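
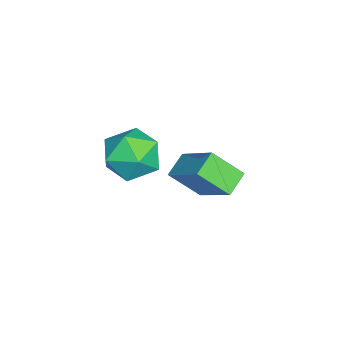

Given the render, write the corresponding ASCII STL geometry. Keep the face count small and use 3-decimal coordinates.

solid 
facet normal -0.692 0.594 0.410
outer loop
vertex -0.053 0.399 0.067
vertex -0.15 -0.312 0.933
vertex 0.597 0.528 0.976
endloop
endfacet
facet normal -0.227 0.974 0.024
outer loop
vertex -0.053 0.399 0.067
vertex 0.597 0.528 0.976
vertex 1.036 0.656 -0.052
endloop
endfacet
facet normal -0.242 0.725 -0.645
outer loop
vertex -0.053 0.399 0.067
vertex 1.036 0.656 -0.052
vertex 0.56 -0.106 -0.73
endloop
endfacet
facet normal -0.716 0.192 -0.672
outer loop
vertex -0.053 0.399 0.067
vertex 0.56 -0.106 -0.73
vertex -0.172 -0.704 -0.121
endloop
endfacet
facet normal -0.994 0.111 -0.020
outer loop
vertex -0.053 0.399 0.067
vertex -0.172 -0.704 -0.121
vertex -0.15 -0.312 0.933
endloop
endfacet
facet normal 0.425 0.858 0.288
outer loop
vertex 1.036 0.656 -0.052
vertex 0.597 0.528 0.976
vertex 1.612 0.104 0.741
endloop
endfacet
facet normal -0.327 0.244 0.913
outer loop
vertex 0.597 0.528 0.976
vertex -0.15 -0.312 0.933
vertex 0.88 -0.494 1.35
endloop
endfacet
facet normal -0.814 -0.538 0.217
outer loop
vertex -0.15 -0.312 0.933
vertex -0.172 -0.704 -0.121
vertex 0.404 -1.256 0.672
endloop
endfacet
facet normal -0.364 -0.407 -0.838
outer loop
vertex -0.172 -0.704 -0.121
vertex 0.56 -0.106 -0.73
vertex 0.843 -1.128 -0.356
endloop
endfacet
facet normal 0.402 0.456 -0.794
outer loop
vertex 0.56 -0.106 -0.73
vertex 1.036 0.656 -0.052
vertex 1.59 -0.288 -0.313
endloop
endfacet
facet normal 0.716 -0.192 0.672
outer loop
vertex 1.493 -0.999 0.553
vertex 1.612 0.104 0.741
vertex 0.88 -0.494 1.35
endloop
endfacet
facet normal 0.242 -0.725 0.645
outer loop
vertex 1.493 -0.999 0.553
vertex 0.88 -0.494 1.35
vertex 0.404 -1.256 0.672
endloop
endfacet
facet normal 0.227 -0.974 -0.024
outer loop
vertex 1.493 -0.999 0.553
vertex 0.404 -1.256 0.672
vertex 0.843 -1.128 -0.356
endloop
endfacet
facet normal 0.692 -0.594 -0.410
outer loop
vertex 1.493 -0.999 0.553
vertex 0.843 -1.128 -0.356
vertex 1.59 -0.288 -0.313
endloop
endfacet
facet normal 0.994 -0.111 0.020
outer loop
vertex 1.493 -0.999 0.553
vertex 1.59 -0.288 -0.313
vertex 1.612 0.104 0.741
endloop
endfacet
facet normal 0.364 0.407 0.838
outer loop
vertex 0.88 -0.494 1.35
vertex 1.612 0.104 0.741
vertex 0.597 0.528 0.976
endloop
endfacet
facet normal -0.402 -0.456 0.794
outer loop
vertex 0.404 -1.256 0.672
vertex 0.88 -0.494 1.35
vertex -0.15 -0.312 0.933
endloop
endfacet
facet normal -0.425 -0.858 -0.288
outer loop
vertex 0.843 -1.128 -0.356
vertex 0.404 -1.256 0.672
vertex -0.172 -0.704 -0.121
endloop
endfacet
facet normal 0.327 -0.244 -0.913
outer loop
vertex 1.59 -0.288 -0.313
vertex 0.843 -1.128 -0.356
vertex 0.56 -0.106 -0.73
endloop
endfacet
facet normal 0.814 0.538 -0.217
outer loop
vertex 1.612 0.104 0.741
vertex 1.59 -0.288 -0.313
vertex 1.036 0.656 -0.052
endloop
endfacet
facet normal -0.832 0.345 0.433
outer loop
vertex -1.88 1.93 -1.519
vertex -1.94 3.059 -2.534
vertex -3.046 0.72 -2.795
endloop
endfacet
facet normal 0.040 -0.743 0.668
outer loop
vertex -2.18 0.361 -3.246
vertex -1.88 1.93 -1.519
vertex -3.046 0.72 -2.795
endloop
endfacet
facet normal -0.833 0.345 0.433
outer loop
vertex -3.046 0.72 -2.795
vertex -1.94 3.059 -2.534
vertex -3.106 1.849 -3.811
endloop
endfacet
facet normal -0.553 -0.574 -0.605
outer loop
vertex -3.106 1.849 -3.811
vertex -2.18 0.361 -3.246
vertex -3.046 0.72 -2.795
endloop
endfacet
facet normal 0.553 0.573 0.605
outer loop
vertex -1.88 1.93 -1.519
vertex -1.074 2.7 -2.985
vertex -1.94 3.059 -2.534
endloop
endfacet
facet normal 0.039 -0.743 0.668
outer loop
vertex -1.014 1.571 -1.969
vertex -1.88 1.93 -1.519
vertex -2.18 0.361 -3.246
endloop
endfacet
facet normal 0.552 0.574 0.605
outer loop
vertex -1.014 1.571 -1.969
vertex -1.074 2.7 -2.985
vertex -1.88 1.93 -1.519
endloop
endfacet
facet normal -0.040 0.743 -0.668
outer loop
vertex -1.94 3.059 -2.534
vertex -1.074 2.7 -2.985
vertex -3.106 1.849 -3.811
endloop
endfacet
facet normal -0.552 -0.573 -0.605
outer loop
vertex -2.24 1.49 -4.261
vertex -2.18 0.361 -3.246
vertex -3.106 1.849 -3.811
endloop
endfacet
facet normal -0.039 0.743 -0.668
outer loop
vertex -3.106 1.849 -3.811
vertex -1.074 2.7 -2.985
vertex -2.24 1.49 -4.261
endloop
endfacet
facet normal 0.833 -0.345 -0.433
outer loop
vertex -2.24 1.49 -4.261
vertex -1.014 1.571 -1.969
vertex -2.18 0.361 -3.246
endloop
endfacet
facet normal 0.832 -0.346 -0.433
outer loop
vertex -1.074 2.7 -2.985
vertex -1.014 1.571 -1.969
vertex -2.24 1.49 -4.261
endloop
endfacet

endsolid


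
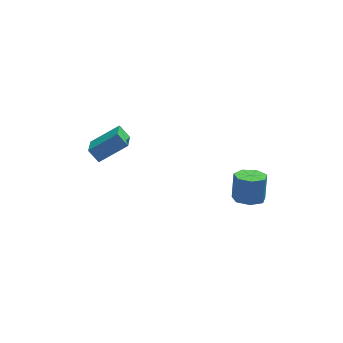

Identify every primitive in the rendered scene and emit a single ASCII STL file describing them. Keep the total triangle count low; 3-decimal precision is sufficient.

solid 
facet normal -0.113 -0.376 -0.920
outer loop
vertex 2.881 -2.921 -2.084
vertex 2.461 -3.553 -1.774
vertex 2.177 -2.83 -2.035
endloop
endfacet
facet normal 0.092 0.918 -0.387
outer loop
vertex 2.881 -2.921 -2.084
vertex 2.177 -2.83 -2.035
vertex 3.039 -2.394 -0.796
endloop
endfacet
facet normal 0.092 0.918 -0.387
outer loop
vertex 3.039 -2.394 -0.796
vertex 2.177 -2.83 -2.035
vertex 2.335 -2.303 -0.747
endloop
endfacet
facet normal 0.113 0.376 0.920
outer loop
vertex 3.039 -2.394 -0.796
vertex 2.335 -2.303 -0.747
vertex 2.619 -3.027 -0.486
endloop
endfacet
facet normal -0.113 -0.376 -0.920
outer loop
vertex 2.177 -2.83 -2.035
vertex 2.461 -3.553 -1.774
vertex 1.687 -3.284 -1.789
endloop
endfacet
facet normal -0.717 0.672 -0.187
outer loop
vertex 2.177 -2.83 -2.035
vertex 1.687 -3.284 -1.789
vertex 2.335 -2.303 -0.747
endloop
endfacet
facet normal -0.717 0.672 -0.187
outer loop
vertex 2.335 -2.303 -0.747
vertex 1.687 -3.284 -1.789
vertex 1.845 -2.757 -0.501
endloop
endfacet
facet normal 0.113 0.376 0.920
outer loop
vertex 2.335 -2.303 -0.747
vertex 1.845 -2.757 -0.501
vertex 2.619 -3.027 -0.486
endloop
endfacet
facet normal -0.113 -0.376 -0.920
outer loop
vertex 1.687 -3.284 -1.789
vertex 2.461 -3.553 -1.774
vertex 1.78 -3.94 -1.532
endloop
endfacet
facet normal -0.985 -0.080 0.153
outer loop
vertex 1.687 -3.284 -1.789
vertex 1.78 -3.94 -1.532
vertex 1.845 -2.757 -0.501
endloop
endfacet
facet normal -0.985 -0.079 0.153
outer loop
vertex 1.845 -2.757 -0.501
vertex 1.78 -3.94 -1.532
vertex 1.938 -3.414 -0.244
endloop
endfacet
facet normal 0.113 0.376 0.920
outer loop
vertex 1.845 -2.757 -0.501
vertex 1.938 -3.414 -0.244
vertex 2.619 -3.027 -0.486
endloop
endfacet
facet normal -0.113 -0.376 -0.920
outer loop
vertex 1.78 -3.94 -1.532
vertex 2.461 -3.553 -1.774
vertex 2.386 -4.306 -1.457
endloop
endfacet
facet normal -0.512 -0.771 0.378
outer loop
vertex 1.78 -3.94 -1.532
vertex 2.386 -4.306 -1.457
vertex 1.938 -3.414 -0.244
endloop
endfacet
facet normal -0.512 -0.771 0.378
outer loop
vertex 1.938 -3.414 -0.244
vertex 2.386 -4.306 -1.457
vertex 2.544 -3.779 -0.169
endloop
endfacet
facet normal 0.113 0.376 0.920
outer loop
vertex 1.938 -3.414 -0.244
vertex 2.544 -3.779 -0.169
vertex 2.619 -3.027 -0.486
endloop
endfacet
facet normal -0.113 -0.376 -0.920
outer loop
vertex 2.386 -4.306 -1.457
vertex 2.461 -3.553 -1.774
vertex 3.048 -4.104 -1.621
endloop
endfacet
facet normal 0.348 -0.882 0.318
outer loop
vertex 2.386 -4.306 -1.457
vertex 3.048 -4.104 -1.621
vertex 2.544 -3.779 -0.169
endloop
endfacet
facet normal 0.346 -0.883 0.318
outer loop
vertex 2.544 -3.779 -0.169
vertex 3.048 -4.104 -1.621
vertex 3.207 -3.578 -0.333
endloop
endfacet
facet normal 0.113 0.376 0.920
outer loop
vertex 2.544 -3.779 -0.169
vertex 3.207 -3.578 -0.333
vertex 2.619 -3.027 -0.486
endloop
endfacet
facet normal -0.113 -0.376 -0.920
outer loop
vertex 3.048 -4.104 -1.621
vertex 2.461 -3.553 -1.774
vertex 3.269 -3.488 -1.9
endloop
endfacet
facet normal 0.944 -0.330 0.018
outer loop
vertex 3.048 -4.104 -1.621
vertex 3.269 -3.488 -1.9
vertex 3.207 -3.578 -0.333
endloop
endfacet
facet normal 0.944 -0.329 0.018
outer loop
vertex 3.207 -3.578 -0.333
vertex 3.269 -3.488 -1.9
vertex 3.427 -2.962 -0.612
endloop
endfacet
facet normal 0.113 0.376 0.920
outer loop
vertex 3.207 -3.578 -0.333
vertex 3.427 -2.962 -0.612
vertex 2.619 -3.027 -0.486
endloop
endfacet
facet normal -0.113 -0.376 -0.920
outer loop
vertex 3.269 -3.488 -1.9
vertex 2.461 -3.553 -1.774
vertex 2.881 -2.921 -2.084
endloop
endfacet
facet normal 0.830 0.473 -0.295
outer loop
vertex 3.269 -3.488 -1.9
vertex 2.881 -2.921 -2.084
vertex 3.427 -2.962 -0.612
endloop
endfacet
facet normal 0.831 0.472 -0.295
outer loop
vertex 3.427 -2.962 -0.612
vertex 2.881 -2.921 -2.084
vertex 3.039 -2.394 -0.796
endloop
endfacet
facet normal 0.113 0.375 0.920
outer loop
vertex 3.427 -2.962 -0.612
vertex 3.039 -2.394 -0.796
vertex 2.619 -3.027 -0.486
endloop
endfacet
facet normal -0.535 0.421 0.733
outer loop
vertex -4.722 1.333 -1.962
vertex -3.233 1.484 -0.962
vertex -4.498 2.507 -2.473
endloop
endfacet
facet normal -0.827 -0.084 -0.556
outer loop
vertex -4.027 2.136 -3.118
vertex -4.722 1.333 -1.962
vertex -4.498 2.507 -2.473
endloop
endfacet
facet normal -0.534 0.422 0.733
outer loop
vertex -4.498 2.507 -2.473
vertex -3.233 1.484 -0.962
vertex -3.008 2.658 -1.474
endloop
endfacet
facet normal 0.172 0.903 -0.394
outer loop
vertex -3.008 2.658 -1.474
vertex -4.027 2.136 -3.118
vertex -4.498 2.507 -2.473
endloop
endfacet
facet normal -0.173 -0.903 0.393
outer loop
vertex -4.722 1.333 -1.962
vertex -2.762 1.113 -1.607
vertex -3.233 1.484 -0.962
endloop
endfacet
facet normal -0.827 -0.084 -0.556
outer loop
vertex -4.252 0.962 -2.606
vertex -4.722 1.333 -1.962
vertex -4.027 2.136 -3.118
endloop
endfacet
facet normal -0.173 -0.903 0.394
outer loop
vertex -4.252 0.962 -2.606
vertex -2.762 1.113 -1.607
vertex -4.722 1.333 -1.962
endloop
endfacet
facet normal 0.827 0.084 0.556
outer loop
vertex -3.233 1.484 -0.962
vertex -2.762 1.113 -1.607
vertex -3.008 2.658 -1.474
endloop
endfacet
facet normal 0.173 0.903 -0.394
outer loop
vertex -2.538 2.287 -2.118
vertex -4.027 2.136 -3.118
vertex -3.008 2.658 -1.474
endloop
endfacet
facet normal 0.827 0.084 0.555
outer loop
vertex -3.008 2.658 -1.474
vertex -2.762 1.113 -1.607
vertex -2.538 2.287 -2.118
endloop
endfacet
facet normal 0.535 -0.422 -0.732
outer loop
vertex -2.538 2.287 -2.118
vertex -4.252 0.962 -2.606
vertex -4.027 2.136 -3.118
endloop
endfacet
facet normal 0.534 -0.421 -0.733
outer loop
vertex -2.762 1.113 -1.607
vertex -4.252 0.962 -2.606
vertex -2.538 2.287 -2.118
endloop
endfacet

endsolid


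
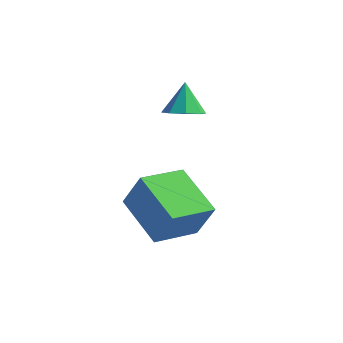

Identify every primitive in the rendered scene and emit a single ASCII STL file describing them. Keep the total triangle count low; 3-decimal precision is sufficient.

solid 
facet normal 0.176 -0.532 -0.829
outer loop
vertex 2.493 -0.494 1.142
vertex 1.863 -0.794 1.201
vertex 2.11 -0.22 0.885
endloop
endfacet
facet normal 0.510 0.848 0.143
outer loop
vertex 2.493 -0.494 1.142
vertex 2.11 -0.22 0.885
vertex 1.657 -0.166 2.179
endloop
endfacet
facet normal 0.175 -0.532 -0.829
outer loop
vertex 2.11 -0.22 0.885
vertex 1.863 -0.794 1.201
vertex 1.583 -0.283 0.814
endloop
endfacet
facet normal -0.108 0.991 -0.079
outer loop
vertex 2.11 -0.22 0.885
vertex 1.583 -0.283 0.814
vertex 1.657 -0.166 2.179
endloop
endfacet
facet normal 0.176 -0.531 -0.829
outer loop
vertex 1.583 -0.283 0.814
vertex 1.863 -0.794 1.201
vertex 1.22 -0.645 0.969
endloop
endfacet
facet normal -0.711 0.703 -0.022
outer loop
vertex 1.583 -0.283 0.814
vertex 1.22 -0.645 0.969
vertex 1.657 -0.166 2.179
endloop
endfacet
facet normal 0.175 -0.533 -0.828
outer loop
vertex 1.22 -0.645 0.969
vertex 1.863 -0.794 1.201
vertex 1.234 -1.094 1.261
endloop
endfacet
facet normal -0.947 0.153 0.281
outer loop
vertex 1.22 -0.645 0.969
vertex 1.234 -1.094 1.261
vertex 1.657 -0.166 2.179
endloop
endfacet
facet normal 0.174 -0.531 -0.829
outer loop
vertex 1.234 -1.094 1.261
vertex 1.863 -0.794 1.201
vertex 1.617 -1.368 1.517
endloop
endfacet
facet normal -0.678 -0.337 0.653
outer loop
vertex 1.234 -1.094 1.261
vertex 1.617 -1.368 1.517
vertex 1.657 -0.166 2.179
endloop
endfacet
facet normal 0.177 -0.532 -0.828
outer loop
vertex 1.617 -1.368 1.517
vertex 1.863 -0.794 1.201
vertex 2.144 -1.305 1.589
endloop
endfacet
facet normal -0.062 -0.480 0.875
outer loop
vertex 1.617 -1.368 1.517
vertex 2.144 -1.305 1.589
vertex 1.657 -0.166 2.179
endloop
endfacet
facet normal 0.175 -0.532 -0.828
outer loop
vertex 2.144 -1.305 1.589
vertex 1.863 -0.794 1.201
vertex 2.507 -0.943 1.433
endloop
endfacet
facet normal 0.543 -0.192 0.818
outer loop
vertex 2.144 -1.305 1.589
vertex 2.507 -0.943 1.433
vertex 1.657 -0.166 2.179
endloop
endfacet
facet normal 0.176 -0.532 -0.829
outer loop
vertex 2.507 -0.943 1.433
vertex 1.863 -0.794 1.201
vertex 2.493 -0.494 1.142
endloop
endfacet
facet normal 0.779 0.358 0.515
outer loop
vertex 2.507 -0.943 1.433
vertex 2.493 -0.494 1.142
vertex 1.657 -0.166 2.179
endloop
endfacet
facet normal -0.766 0.551 0.330
outer loop
vertex 1.229 -2.795 -0.636
vertex 2.075 -1.369 -1.054
vertex 0.643 -2.83 -1.94
endloop
endfacet
facet normal -0.495 -0.834 0.245
outer loop
vertex 2.145 -3.911 -2.586
vertex 1.229 -2.795 -0.636
vertex 0.643 -2.83 -1.94
endloop
endfacet
facet normal -0.766 0.551 0.330
outer loop
vertex 0.643 -2.83 -1.94
vertex 2.075 -1.369 -1.054
vertex 1.489 -1.404 -2.358
endloop
endfacet
facet normal -0.410 -0.024 -0.912
outer loop
vertex 1.489 -1.404 -2.358
vertex 2.145 -3.911 -2.586
vertex 0.643 -2.83 -1.94
endloop
endfacet
facet normal 0.410 0.024 0.912
outer loop
vertex 1.229 -2.795 -0.636
vertex 3.577 -2.45 -1.7
vertex 2.075 -1.369 -1.054
endloop
endfacet
facet normal -0.495 -0.834 0.245
outer loop
vertex 2.731 -3.876 -1.282
vertex 1.229 -2.795 -0.636
vertex 2.145 -3.911 -2.586
endloop
endfacet
facet normal 0.410 0.024 0.912
outer loop
vertex 2.731 -3.876 -1.282
vertex 3.577 -2.45 -1.7
vertex 1.229 -2.795 -0.636
endloop
endfacet
facet normal 0.495 0.834 -0.245
outer loop
vertex 2.075 -1.369 -1.054
vertex 3.577 -2.45 -1.7
vertex 1.489 -1.404 -2.358
endloop
endfacet
facet normal -0.410 -0.024 -0.912
outer loop
vertex 2.991 -2.485 -3.004
vertex 2.145 -3.911 -2.586
vertex 1.489 -1.404 -2.358
endloop
endfacet
facet normal 0.495 0.834 -0.245
outer loop
vertex 1.489 -1.404 -2.358
vertex 3.577 -2.45 -1.7
vertex 2.991 -2.485 -3.004
endloop
endfacet
facet normal 0.766 -0.551 -0.330
outer loop
vertex 2.991 -2.485 -3.004
vertex 2.731 -3.876 -1.282
vertex 2.145 -3.911 -2.586
endloop
endfacet
facet normal 0.766 -0.551 -0.330
outer loop
vertex 3.577 -2.45 -1.7
vertex 2.731 -3.876 -1.282
vertex 2.991 -2.485 -3.004
endloop
endfacet

endsolid


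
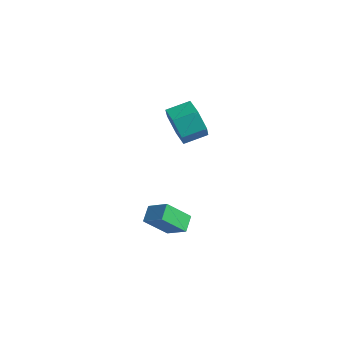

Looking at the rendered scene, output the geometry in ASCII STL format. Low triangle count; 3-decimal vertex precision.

solid 
facet normal -0.447 -0.846 -0.290
outer loop
vertex -0.154 2.369 -0.745
vertex -0.734 2.363 0.166
vertex -1.113 2.864 -0.712
endloop
endfacet
facet normal 0.107 0.271 -0.957
outer loop
vertex -0.154 2.369 -0.745
vertex -1.113 2.864 -0.712
vertex 0.414 3.443 -0.377
endloop
endfacet
facet normal 0.107 0.271 -0.957
outer loop
vertex 0.414 3.443 -0.377
vertex -1.113 2.864 -0.712
vertex -0.545 3.939 -0.344
endloop
endfacet
facet normal 0.447 0.846 0.290
outer loop
vertex 0.414 3.443 -0.377
vertex -0.545 3.939 -0.344
vertex -0.166 3.437 0.534
endloop
endfacet
facet normal -0.448 -0.846 -0.290
outer loop
vertex -1.113 2.864 -0.712
vertex -0.734 2.363 0.166
vertex -1.693 2.859 0.199
endloop
endfacet
facet normal -0.715 0.533 -0.452
outer loop
vertex -1.113 2.864 -0.712
vertex -1.693 2.859 0.199
vertex -0.545 3.939 -0.344
endloop
endfacet
facet normal -0.715 0.533 -0.452
outer loop
vertex -0.545 3.939 -0.344
vertex -1.693 2.859 0.199
vertex -1.125 3.933 0.567
endloop
endfacet
facet normal 0.447 0.846 0.290
outer loop
vertex -0.545 3.939 -0.344
vertex -1.125 3.933 0.567
vertex -0.166 3.437 0.534
endloop
endfacet
facet normal -0.447 -0.846 -0.290
outer loop
vertex -1.693 2.859 0.199
vertex -0.734 2.363 0.166
vertex -1.314 2.357 1.077
endloop
endfacet
facet normal -0.822 0.262 0.505
outer loop
vertex -1.693 2.859 0.199
vertex -1.314 2.357 1.077
vertex -1.125 3.933 0.567
endloop
endfacet
facet normal -0.822 0.262 0.505
outer loop
vertex -1.125 3.933 0.567
vertex -1.314 2.357 1.077
vertex -0.746 3.431 1.445
endloop
endfacet
facet normal 0.447 0.846 0.290
outer loop
vertex -1.125 3.933 0.567
vertex -0.746 3.431 1.445
vertex -0.166 3.437 0.534
endloop
endfacet
facet normal -0.447 -0.846 -0.290
outer loop
vertex -1.314 2.357 1.077
vertex -0.734 2.363 0.166
vertex -0.355 1.861 1.044
endloop
endfacet
facet normal -0.107 -0.271 0.957
outer loop
vertex -1.314 2.357 1.077
vertex -0.355 1.861 1.044
vertex -0.746 3.431 1.445
endloop
endfacet
facet normal -0.107 -0.271 0.957
outer loop
vertex -0.746 3.431 1.445
vertex -0.355 1.861 1.044
vertex 0.213 2.936 1.412
endloop
endfacet
facet normal 0.447 0.846 0.290
outer loop
vertex -0.746 3.431 1.445
vertex 0.213 2.936 1.412
vertex -0.166 3.437 0.534
endloop
endfacet
facet normal -0.447 -0.846 -0.290
outer loop
vertex -0.355 1.861 1.044
vertex -0.734 2.363 0.166
vertex 0.225 1.867 0.133
endloop
endfacet
facet normal 0.715 -0.533 0.452
outer loop
vertex -0.355 1.861 1.044
vertex 0.225 1.867 0.133
vertex 0.213 2.936 1.412
endloop
endfacet
facet normal 0.715 -0.533 0.452
outer loop
vertex 0.213 2.936 1.412
vertex 0.225 1.867 0.133
vertex 0.793 2.941 0.501
endloop
endfacet
facet normal 0.448 0.846 0.290
outer loop
vertex 0.213 2.936 1.412
vertex 0.793 2.941 0.501
vertex -0.166 3.437 0.534
endloop
endfacet
facet normal -0.447 -0.846 -0.290
outer loop
vertex 0.225 1.867 0.133
vertex -0.734 2.363 0.166
vertex -0.154 2.369 -0.745
endloop
endfacet
facet normal 0.822 -0.262 -0.505
outer loop
vertex 0.225 1.867 0.133
vertex -0.154 2.369 -0.745
vertex 0.793 2.941 0.501
endloop
endfacet
facet normal 0.822 -0.262 -0.505
outer loop
vertex 0.793 2.941 0.501
vertex -0.154 2.369 -0.745
vertex 0.414 3.443 -0.377
endloop
endfacet
facet normal 0.447 0.846 0.290
outer loop
vertex 0.793 2.941 0.501
vertex 0.414 3.443 -0.377
vertex -0.166 3.437 0.534
endloop
endfacet
facet normal -0.851 -0.115 -0.512
outer loop
vertex 2.819 -2.948 -0.632
vertex 3.339 -1.982 -1.712
vertex 3.177 -3.634 -1.073
endloop
endfacet
facet normal -0.338 -0.627 0.702
outer loop
vertex 4.181 -3.498 -0.468
vertex 2.819 -2.948 -0.632
vertex 3.177 -3.634 -1.073
endloop
endfacet
facet normal -0.851 -0.115 -0.513
outer loop
vertex 3.177 -3.634 -1.073
vertex 3.339 -1.982 -1.712
vertex 3.697 -2.667 -2.153
endloop
endfacet
facet normal 0.403 -0.770 -0.495
outer loop
vertex 3.697 -2.667 -2.153
vertex 4.181 -3.498 -0.468
vertex 3.177 -3.634 -1.073
endloop
endfacet
facet normal -0.403 0.770 0.495
outer loop
vertex 2.819 -2.948 -0.632
vertex 4.343 -1.846 -1.107
vertex 3.339 -1.982 -1.712
endloop
endfacet
facet normal -0.338 -0.628 0.701
outer loop
vertex 3.823 -2.813 -0.027
vertex 2.819 -2.948 -0.632
vertex 4.181 -3.498 -0.468
endloop
endfacet
facet normal -0.402 0.770 0.496
outer loop
vertex 3.823 -2.813 -0.027
vertex 4.343 -1.846 -1.107
vertex 2.819 -2.948 -0.632
endloop
endfacet
facet normal 0.338 0.628 -0.701
outer loop
vertex 3.339 -1.982 -1.712
vertex 4.343 -1.846 -1.107
vertex 3.697 -2.667 -2.153
endloop
endfacet
facet normal 0.402 -0.770 -0.495
outer loop
vertex 4.701 -2.532 -1.548
vertex 4.181 -3.498 -0.468
vertex 3.697 -2.667 -2.153
endloop
endfacet
facet normal 0.338 0.627 -0.701
outer loop
vertex 3.697 -2.667 -2.153
vertex 4.343 -1.846 -1.107
vertex 4.701 -2.532 -1.548
endloop
endfacet
facet normal 0.851 0.115 0.512
outer loop
vertex 4.701 -2.532 -1.548
vertex 3.823 -2.813 -0.027
vertex 4.181 -3.498 -0.468
endloop
endfacet
facet normal 0.851 0.115 0.512
outer loop
vertex 4.343 -1.846 -1.107
vertex 3.823 -2.813 -0.027
vertex 4.701 -2.532 -1.548
endloop
endfacet

endsolid


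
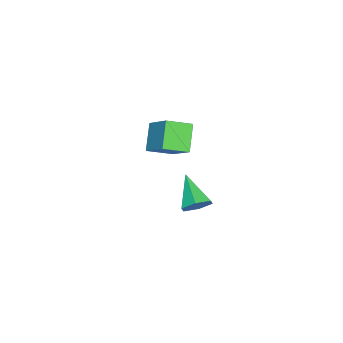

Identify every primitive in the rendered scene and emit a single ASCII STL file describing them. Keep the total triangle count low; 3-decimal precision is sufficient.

solid 
facet normal -0.416 -0.637 -0.648
outer loop
vertex 2.563 0.792 1.392
vertex 1.96 1.557 1.027
vertex 3.404 1.067 0.582
endloop
endfacet
facet normal 0.579 -0.735 0.352
outer loop
vertex 4.04 2.043 1.573
vertex 2.563 0.792 1.392
vertex 3.404 1.067 0.582
endloop
endfacet
facet normal -0.416 -0.638 -0.648
outer loop
vertex 3.404 1.067 0.582
vertex 1.96 1.557 1.027
vertex 2.801 1.832 0.216
endloop
endfacet
facet normal 0.701 0.229 -0.676
outer loop
vertex 2.801 1.832 0.216
vertex 4.04 2.043 1.573
vertex 3.404 1.067 0.582
endloop
endfacet
facet normal -0.700 -0.230 0.676
outer loop
vertex 2.563 0.792 1.392
vertex 2.596 2.533 2.018
vertex 1.96 1.557 1.027
endloop
endfacet
facet normal 0.580 -0.735 0.352
outer loop
vertex 3.199 1.768 2.384
vertex 2.563 0.792 1.392
vertex 4.04 2.043 1.573
endloop
endfacet
facet normal -0.701 -0.230 0.675
outer loop
vertex 3.199 1.768 2.384
vertex 2.596 2.533 2.018
vertex 2.563 0.792 1.392
endloop
endfacet
facet normal -0.580 0.735 -0.352
outer loop
vertex 1.96 1.557 1.027
vertex 2.596 2.533 2.018
vertex 2.801 1.832 0.216
endloop
endfacet
facet normal 0.701 0.230 -0.675
outer loop
vertex 3.437 2.808 1.208
vertex 4.04 2.043 1.573
vertex 2.801 1.832 0.216
endloop
endfacet
facet normal -0.579 0.735 -0.352
outer loop
vertex 2.801 1.832 0.216
vertex 2.596 2.533 2.018
vertex 3.437 2.808 1.208
endloop
endfacet
facet normal 0.417 0.638 0.648
outer loop
vertex 3.437 2.808 1.208
vertex 3.199 1.768 2.384
vertex 4.04 2.043 1.573
endloop
endfacet
facet normal 0.416 0.638 0.648
outer loop
vertex 2.596 2.533 2.018
vertex 3.199 1.768 2.384
vertex 3.437 2.808 1.208
endloop
endfacet
facet normal 0.588 0.603 -0.539
outer loop
vertex 2.614 2.096 -3.029
vertex 2.109 2.489 -3.141
vertex 2.486 2.586 -2.621
endloop
endfacet
facet normal 0.525 -0.459 0.716
outer loop
vertex 2.614 2.096 -3.029
vertex 2.486 2.586 -2.621
vertex 1.231 1.591 -2.339
endloop
endfacet
facet normal 0.589 0.602 -0.539
outer loop
vertex 2.486 2.586 -2.621
vertex 2.109 2.489 -3.141
vertex 1.981 2.979 -2.734
endloop
endfacet
facet normal -0.002 0.274 0.962
outer loop
vertex 2.486 2.586 -2.621
vertex 1.981 2.979 -2.734
vertex 1.231 1.591 -2.339
endloop
endfacet
facet normal 0.588 0.602 -0.540
outer loop
vertex 1.981 2.979 -2.734
vertex 2.109 2.489 -3.141
vertex 1.603 2.882 -3.254
endloop
endfacet
facet normal -0.734 0.521 0.436
outer loop
vertex 1.981 2.979 -2.734
vertex 1.603 2.882 -3.254
vertex 1.231 1.591 -2.339
endloop
endfacet
facet normal 0.588 0.603 -0.539
outer loop
vertex 1.603 2.882 -3.254
vertex 2.109 2.489 -3.141
vertex 1.731 2.392 -3.662
endloop
endfacet
facet normal -0.941 0.033 -0.336
outer loop
vertex 1.603 2.882 -3.254
vertex 1.731 2.392 -3.662
vertex 1.231 1.591 -2.339
endloop
endfacet
facet normal 0.588 0.603 -0.539
outer loop
vertex 1.731 2.392 -3.662
vertex 2.109 2.489 -3.141
vertex 2.237 1.999 -3.549
endloop
endfacet
facet normal -0.414 -0.701 -0.581
outer loop
vertex 1.731 2.392 -3.662
vertex 2.237 1.999 -3.549
vertex 1.231 1.591 -2.339
endloop
endfacet
facet normal 0.588 0.603 -0.539
outer loop
vertex 2.237 1.999 -3.549
vertex 2.109 2.489 -3.141
vertex 2.614 2.096 -3.029
endloop
endfacet
facet normal 0.318 -0.946 -0.054
outer loop
vertex 2.237 1.999 -3.549
vertex 2.614 2.096 -3.029
vertex 1.231 1.591 -2.339
endloop
endfacet

endsolid


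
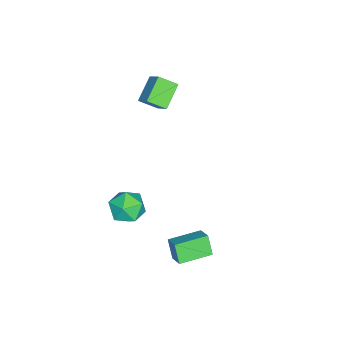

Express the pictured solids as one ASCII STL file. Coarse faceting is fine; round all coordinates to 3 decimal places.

solid 
facet normal -0.826 0.094 0.555
outer loop
vertex -4.189 -1.618 2.7
vertex -3.413 -0.773 3.711
vertex -4.514 -0.517 2.029
endloop
endfacet
facet normal -0.508 -0.553 -0.661
outer loop
vertex -3.027 -0.687 1.029
vertex -4.189 -1.618 2.7
vertex -4.514 -0.517 2.029
endloop
endfacet
facet normal -0.826 0.094 0.555
outer loop
vertex -4.514 -0.517 2.029
vertex -3.413 -0.773 3.711
vertex -3.738 0.328 3.04
endloop
endfacet
facet normal -0.245 0.828 -0.504
outer loop
vertex -3.738 0.328 3.04
vertex -3.027 -0.687 1.029
vertex -4.514 -0.517 2.029
endloop
endfacet
facet normal 0.245 -0.828 0.504
outer loop
vertex -4.189 -1.618 2.7
vertex -1.926 -0.943 2.711
vertex -3.413 -0.773 3.711
endloop
endfacet
facet normal -0.508 -0.553 -0.661
outer loop
vertex -2.702 -1.788 1.7
vertex -4.189 -1.618 2.7
vertex -3.027 -0.687 1.029
endloop
endfacet
facet normal 0.245 -0.828 0.504
outer loop
vertex -2.702 -1.788 1.7
vertex -1.926 -0.943 2.711
vertex -4.189 -1.618 2.7
endloop
endfacet
facet normal 0.508 0.553 0.661
outer loop
vertex -3.413 -0.773 3.711
vertex -1.926 -0.943 2.711
vertex -3.738 0.328 3.04
endloop
endfacet
facet normal -0.245 0.828 -0.504
outer loop
vertex -2.251 0.158 2.04
vertex -3.027 -0.687 1.029
vertex -3.738 0.328 3.04
endloop
endfacet
facet normal 0.508 0.553 0.661
outer loop
vertex -3.738 0.328 3.04
vertex -1.926 -0.943 2.711
vertex -2.251 0.158 2.04
endloop
endfacet
facet normal 0.826 -0.094 -0.555
outer loop
vertex -2.251 0.158 2.04
vertex -2.702 -1.788 1.7
vertex -3.027 -0.687 1.029
endloop
endfacet
facet normal 0.826 -0.094 -0.555
outer loop
vertex -1.926 -0.943 2.711
vertex -2.702 -1.788 1.7
vertex -2.251 0.158 2.04
endloop
endfacet
facet normal -0.671 0.742 0.006
outer loop
vertex 2.454 3.94 -3.688
vertex 3.225 4.632 -3.062
vertex 2.961 4.407 -4.826
endloop
endfacet
facet normal -0.637 -0.571 -0.518
outer loop
vertex 4.315 2.908 -4.838
vertex 2.454 3.94 -3.688
vertex 2.961 4.407 -4.826
endloop
endfacet
facet normal -0.670 0.742 0.006
outer loop
vertex 2.961 4.407 -4.826
vertex 3.225 4.632 -3.062
vertex 3.731 5.098 -4.2
endloop
endfacet
facet normal 0.381 0.351 -0.856
outer loop
vertex 3.731 5.098 -4.2
vertex 4.315 2.908 -4.838
vertex 2.961 4.407 -4.826
endloop
endfacet
facet normal -0.380 -0.350 0.856
outer loop
vertex 2.454 3.94 -3.688
vertex 4.579 3.133 -3.074
vertex 3.225 4.632 -3.062
endloop
endfacet
facet normal -0.637 -0.572 -0.517
outer loop
vertex 3.809 2.442 -3.7
vertex 2.454 3.94 -3.688
vertex 4.315 2.908 -4.838
endloop
endfacet
facet normal -0.381 -0.351 0.856
outer loop
vertex 3.809 2.442 -3.7
vertex 4.579 3.133 -3.074
vertex 2.454 3.94 -3.688
endloop
endfacet
facet normal 0.637 0.571 0.517
outer loop
vertex 3.225 4.632 -3.062
vertex 4.579 3.133 -3.074
vertex 3.731 5.098 -4.2
endloop
endfacet
facet normal 0.380 0.351 -0.856
outer loop
vertex 5.086 3.6 -4.212
vertex 4.315 2.908 -4.838
vertex 3.731 5.098 -4.2
endloop
endfacet
facet normal 0.636 0.572 0.518
outer loop
vertex 3.731 5.098 -4.2
vertex 4.579 3.133 -3.074
vertex 5.086 3.6 -4.212
endloop
endfacet
facet normal 0.670 -0.742 -0.006
outer loop
vertex 5.086 3.6 -4.212
vertex 3.809 2.442 -3.7
vertex 4.315 2.908 -4.838
endloop
endfacet
facet normal 0.670 -0.742 -0.006
outer loop
vertex 4.579 3.133 -3.074
vertex 3.809 2.442 -3.7
vertex 5.086 3.6 -4.212
endloop
endfacet
facet normal -0.465 0.424 0.777
outer loop
vertex 1.179 -0.244 -3.043
vertex 1.957 -0.803 -2.272
vertex 2.228 0.311 -2.718
endloop
endfacet
facet normal -0.506 0.840 0.198
outer loop
vertex 1.179 -0.244 -3.043
vertex 2.228 0.311 -2.718
vertex 1.845 0.356 -3.886
endloop
endfacet
facet normal -0.825 0.467 -0.319
outer loop
vertex 1.179 -0.244 -3.043
vertex 1.845 0.356 -3.886
vertex 1.337 -0.73 -4.162
endloop
endfacet
facet normal -0.982 -0.179 -0.061
outer loop
vertex 1.179 -0.244 -3.043
vertex 1.337 -0.73 -4.162
vertex 1.406 -1.447 -3.164
endloop
endfacet
facet normal -0.759 -0.205 0.617
outer loop
vertex 1.179 -0.244 -3.043
vertex 1.406 -1.447 -3.164
vertex 1.957 -0.803 -2.272
endloop
endfacet
facet normal 0.160 0.987 -0.014
outer loop
vertex 1.845 0.356 -3.886
vertex 2.228 0.311 -2.718
vertex 3.034 0.167 -3.636
endloop
endfacet
facet normal 0.225 0.314 0.922
outer loop
vertex 2.228 0.311 -2.718
vertex 1.957 -0.803 -2.272
vertex 3.103 -0.55 -2.638
endloop
endfacet
facet normal -0.252 -0.704 0.664
outer loop
vertex 1.957 -0.803 -2.272
vertex 1.406 -1.447 -3.164
vertex 2.595 -1.636 -2.914
endloop
endfacet
facet normal -0.612 -0.662 -0.433
outer loop
vertex 1.406 -1.447 -3.164
vertex 1.337 -0.73 -4.162
vertex 2.212 -1.591 -4.082
endloop
endfacet
facet normal -0.357 0.383 -0.852
outer loop
vertex 1.337 -0.73 -4.162
vertex 1.845 0.356 -3.886
vertex 2.483 -0.477 -4.528
endloop
endfacet
facet normal 0.982 0.179 0.061
outer loop
vertex 3.261 -1.036 -3.757
vertex 3.034 0.167 -3.636
vertex 3.103 -0.55 -2.638
endloop
endfacet
facet normal 0.825 -0.467 0.319
outer loop
vertex 3.261 -1.036 -3.757
vertex 3.103 -0.55 -2.638
vertex 2.595 -1.636 -2.914
endloop
endfacet
facet normal 0.506 -0.840 -0.198
outer loop
vertex 3.261 -1.036 -3.757
vertex 2.595 -1.636 -2.914
vertex 2.212 -1.591 -4.082
endloop
endfacet
facet normal 0.465 -0.424 -0.777
outer loop
vertex 3.261 -1.036 -3.757
vertex 2.212 -1.591 -4.082
vertex 2.483 -0.477 -4.528
endloop
endfacet
facet normal 0.759 0.205 -0.617
outer loop
vertex 3.261 -1.036 -3.757
vertex 2.483 -0.477 -4.528
vertex 3.034 0.167 -3.636
endloop
endfacet
facet normal 0.612 0.662 0.433
outer loop
vertex 3.103 -0.55 -2.638
vertex 3.034 0.167 -3.636
vertex 2.228 0.311 -2.718
endloop
endfacet
facet normal 0.357 -0.383 0.852
outer loop
vertex 2.595 -1.636 -2.914
vertex 3.103 -0.55 -2.638
vertex 1.957 -0.803 -2.272
endloop
endfacet
facet normal -0.160 -0.987 0.014
outer loop
vertex 2.212 -1.591 -4.082
vertex 2.595 -1.636 -2.914
vertex 1.406 -1.447 -3.164
endloop
endfacet
facet normal -0.225 -0.314 -0.922
outer loop
vertex 2.483 -0.477 -4.528
vertex 2.212 -1.591 -4.082
vertex 1.337 -0.73 -4.162
endloop
endfacet
facet normal 0.252 0.704 -0.664
outer loop
vertex 3.034 0.167 -3.636
vertex 2.483 -0.477 -4.528
vertex 1.845 0.356 -3.886
endloop
endfacet

endsolid


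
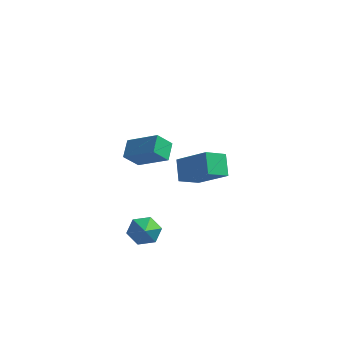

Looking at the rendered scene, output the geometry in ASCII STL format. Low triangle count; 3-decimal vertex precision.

solid 
facet normal -0.392 0.737 -0.550
outer loop
vertex 1.922 -2.424 -1.103
vertex 1.233 -2.859 -1.194
vertex 1.312 -2.344 -0.561
endloop
endfacet
facet normal 0.661 0.252 0.707
outer loop
vertex 1.922 -2.424 -1.103
vertex 1.312 -2.344 -0.561
vertex 1.767 -3.861 -0.446
endloop
endfacet
facet normal -0.392 0.737 -0.550
outer loop
vertex 1.312 -2.344 -0.561
vertex 1.233 -2.859 -1.194
vertex 0.623 -2.779 -0.652
endloop
endfacet
facet normal -0.150 0.030 0.988
outer loop
vertex 1.312 -2.344 -0.561
vertex 0.623 -2.779 -0.652
vertex 1.767 -3.861 -0.446
endloop
endfacet
facet normal -0.392 0.737 -0.550
outer loop
vertex 0.623 -2.779 -0.652
vertex 1.233 -2.859 -1.194
vertex 0.544 -3.294 -1.285
endloop
endfacet
facet normal -0.629 -0.563 0.536
outer loop
vertex 0.623 -2.779 -0.652
vertex 0.544 -3.294 -1.285
vertex 1.767 -3.861 -0.446
endloop
endfacet
facet normal -0.392 0.737 -0.550
outer loop
vertex 0.544 -3.294 -1.285
vertex 1.233 -2.859 -1.194
vertex 1.154 -3.374 -1.827
endloop
endfacet
facet normal -0.298 -0.934 -0.197
outer loop
vertex 0.544 -3.294 -1.285
vertex 1.154 -3.374 -1.827
vertex 1.767 -3.861 -0.446
endloop
endfacet
facet normal -0.392 0.737 -0.550
outer loop
vertex 1.154 -3.374 -1.827
vertex 1.233 -2.859 -1.194
vertex 1.843 -2.939 -1.736
endloop
endfacet
facet normal 0.513 -0.712 -0.479
outer loop
vertex 1.154 -3.374 -1.827
vertex 1.843 -2.939 -1.736
vertex 1.767 -3.861 -0.446
endloop
endfacet
facet normal -0.392 0.737 -0.550
outer loop
vertex 1.843 -2.939 -1.736
vertex 1.233 -2.859 -1.194
vertex 1.922 -2.424 -1.103
endloop
endfacet
facet normal 0.992 -0.119 -0.027
outer loop
vertex 1.843 -2.939 -1.736
vertex 1.922 -2.424 -1.103
vertex 1.767 -3.861 -0.446
endloop
endfacet
facet normal -0.361 0.593 0.719
outer loop
vertex 0.181 2.879 0.083
vertex 1.887 2.504 1.249
vertex 0.776 3.899 -0.459
endloop
endfacet
facet normal -0.812 0.179 -0.555
outer loop
vertex 1.253 3.116 -1.409
vertex 0.181 2.879 0.083
vertex 0.776 3.899 -0.459
endloop
endfacet
facet normal -0.361 0.593 0.719
outer loop
vertex 0.776 3.899 -0.459
vertex 1.887 2.504 1.249
vertex 2.482 3.524 0.706
endloop
endfacet
facet normal 0.458 0.785 -0.417
outer loop
vertex 2.482 3.524 0.706
vertex 1.253 3.116 -1.409
vertex 0.776 3.899 -0.459
endloop
endfacet
facet normal -0.458 -0.785 0.417
outer loop
vertex 0.181 2.879 0.083
vertex 2.364 1.721 0.299
vertex 1.887 2.504 1.249
endloop
endfacet
facet normal -0.812 0.178 -0.555
outer loop
vertex 0.658 2.096 -0.866
vertex 0.181 2.879 0.083
vertex 1.253 3.116 -1.409
endloop
endfacet
facet normal -0.458 -0.785 0.418
outer loop
vertex 0.658 2.096 -0.866
vertex 2.364 1.721 0.299
vertex 0.181 2.879 0.083
endloop
endfacet
facet normal 0.812 -0.178 0.555
outer loop
vertex 1.887 2.504 1.249
vertex 2.364 1.721 0.299
vertex 2.482 3.524 0.706
endloop
endfacet
facet normal 0.458 0.785 -0.417
outer loop
vertex 2.959 2.741 -0.243
vertex 1.253 3.116 -1.409
vertex 2.482 3.524 0.706
endloop
endfacet
facet normal 0.812 -0.179 0.556
outer loop
vertex 2.482 3.524 0.706
vertex 2.364 1.721 0.299
vertex 2.959 2.741 -0.243
endloop
endfacet
facet normal 0.361 -0.594 -0.719
outer loop
vertex 2.959 2.741 -0.243
vertex 0.658 2.096 -0.866
vertex 1.253 3.116 -1.409
endloop
endfacet
facet normal 0.361 -0.593 -0.720
outer loop
vertex 2.364 1.721 0.299
vertex 0.658 2.096 -0.866
vertex 2.959 2.741 -0.243
endloop
endfacet
facet normal -0.421 -0.567 0.708
outer loop
vertex 1.808 -3.037 4.306
vertex 1.596 -2.177 4.869
vertex 0.234 -2.89 3.489
endloop
endfacet
facet normal 0.202 -0.819 -0.536
outer loop
vertex 0.684 -2.283 2.731
vertex 1.808 -3.037 4.306
vertex 0.234 -2.89 3.489
endloop
endfacet
facet normal -0.421 -0.567 0.708
outer loop
vertex 0.234 -2.89 3.489
vertex 1.596 -2.177 4.869
vertex 0.022 -2.03 4.052
endloop
endfacet
facet normal -0.885 0.082 -0.459
outer loop
vertex 0.022 -2.03 4.052
vertex 0.684 -2.283 2.731
vertex 0.234 -2.89 3.489
endloop
endfacet
facet normal 0.885 -0.082 0.459
outer loop
vertex 1.808 -3.037 4.306
vertex 2.046 -1.57 4.111
vertex 1.596 -2.177 4.869
endloop
endfacet
facet normal 0.202 -0.819 -0.536
outer loop
vertex 2.258 -2.43 3.548
vertex 1.808 -3.037 4.306
vertex 0.684 -2.283 2.731
endloop
endfacet
facet normal 0.885 -0.082 0.459
outer loop
vertex 2.258 -2.43 3.548
vertex 2.046 -1.57 4.111
vertex 1.808 -3.037 4.306
endloop
endfacet
facet normal -0.202 0.819 0.536
outer loop
vertex 1.596 -2.177 4.869
vertex 2.046 -1.57 4.111
vertex 0.022 -2.03 4.052
endloop
endfacet
facet normal -0.885 0.082 -0.459
outer loop
vertex 0.472 -1.423 3.294
vertex 0.684 -2.283 2.731
vertex 0.022 -2.03 4.052
endloop
endfacet
facet normal -0.202 0.819 0.536
outer loop
vertex 0.022 -2.03 4.052
vertex 2.046 -1.57 4.111
vertex 0.472 -1.423 3.294
endloop
endfacet
facet normal 0.421 0.567 -0.708
outer loop
vertex 0.472 -1.423 3.294
vertex 2.258 -2.43 3.548
vertex 0.684 -2.283 2.731
endloop
endfacet
facet normal 0.421 0.567 -0.708
outer loop
vertex 2.046 -1.57 4.111
vertex 2.258 -2.43 3.548
vertex 0.472 -1.423 3.294
endloop
endfacet

endsolid


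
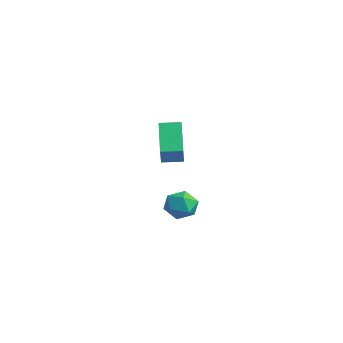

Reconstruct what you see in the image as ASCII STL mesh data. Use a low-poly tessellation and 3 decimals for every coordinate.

solid 
facet normal -0.781 -0.580 0.232
outer loop
vertex 2.556 1.083 -2.096
vertex 2.952 0.368 -2.552
vertex 3.127 0.496 -1.642
endloop
endfacet
facet normal -0.673 -0.087 0.734
outer loop
vertex 2.556 1.083 -2.096
vertex 3.127 0.496 -1.642
vertex 3.18 1.417 -1.484
endloop
endfacet
facet normal -0.714 0.556 0.425
outer loop
vertex 2.556 1.083 -2.096
vertex 3.18 1.417 -1.484
vertex 3.039 1.858 -2.297
endloop
endfacet
facet normal -0.847 0.458 -0.269
outer loop
vertex 2.556 1.083 -2.096
vertex 3.039 1.858 -2.297
vertex 2.898 1.21 -2.957
endloop
endfacet
facet normal -0.888 -0.244 -0.389
outer loop
vertex 2.556 1.083 -2.096
vertex 2.898 1.21 -2.957
vertex 2.952 0.368 -2.552
endloop
endfacet
facet normal -0.010 -0.169 0.986
outer loop
vertex 3.18 1.417 -1.484
vertex 3.127 0.496 -1.642
vertex 3.962 0.91 -1.563
endloop
endfacet
facet normal -0.183 -0.968 0.171
outer loop
vertex 3.127 0.496 -1.642
vertex 2.952 0.368 -2.552
vertex 3.821 0.262 -2.223
endloop
endfacet
facet normal -0.358 -0.423 -0.832
outer loop
vertex 2.952 0.368 -2.552
vertex 2.898 1.21 -2.957
vertex 3.68 0.703 -3.036
endloop
endfacet
facet normal -0.293 0.713 -0.637
outer loop
vertex 2.898 1.21 -2.957
vertex 3.039 1.858 -2.297
vertex 3.733 1.624 -2.878
endloop
endfacet
facet normal -0.078 0.871 0.486
outer loop
vertex 3.039 1.858 -2.297
vertex 3.18 1.417 -1.484
vertex 3.908 1.752 -1.968
endloop
endfacet
facet normal 0.847 -0.458 0.269
outer loop
vertex 4.304 1.037 -2.424
vertex 3.962 0.91 -1.563
vertex 3.821 0.262 -2.223
endloop
endfacet
facet normal 0.714 -0.556 -0.425
outer loop
vertex 4.304 1.037 -2.424
vertex 3.821 0.262 -2.223
vertex 3.68 0.703 -3.036
endloop
endfacet
facet normal 0.673 0.087 -0.734
outer loop
vertex 4.304 1.037 -2.424
vertex 3.68 0.703 -3.036
vertex 3.733 1.624 -2.878
endloop
endfacet
facet normal 0.781 0.580 -0.232
outer loop
vertex 4.304 1.037 -2.424
vertex 3.733 1.624 -2.878
vertex 3.908 1.752 -1.968
endloop
endfacet
facet normal 0.888 0.244 0.389
outer loop
vertex 4.304 1.037 -2.424
vertex 3.908 1.752 -1.968
vertex 3.962 0.91 -1.563
endloop
endfacet
facet normal 0.293 -0.713 0.637
outer loop
vertex 3.821 0.262 -2.223
vertex 3.962 0.91 -1.563
vertex 3.127 0.496 -1.642
endloop
endfacet
facet normal 0.078 -0.871 -0.486
outer loop
vertex 3.68 0.703 -3.036
vertex 3.821 0.262 -2.223
vertex 2.952 0.368 -2.552
endloop
endfacet
facet normal 0.010 0.169 -0.986
outer loop
vertex 3.733 1.624 -2.878
vertex 3.68 0.703 -3.036
vertex 2.898 1.21 -2.957
endloop
endfacet
facet normal 0.183 0.968 -0.171
outer loop
vertex 3.908 1.752 -1.968
vertex 3.733 1.624 -2.878
vertex 3.039 1.858 -2.297
endloop
endfacet
facet normal 0.358 0.423 0.832
outer loop
vertex 3.962 0.91 -1.563
vertex 3.908 1.752 -1.968
vertex 3.18 1.417 -1.484
endloop
endfacet
facet normal -0.674 0.299 0.676
outer loop
vertex -3.069 3.115 0.78
vertex -2.556 4.153 0.833
vertex -3.98 3.622 -0.353
endloop
endfacet
facet normal -0.442 -0.896 -0.046
outer loop
vertex -2.544 2.987 -1.793
vertex -3.069 3.115 0.78
vertex -3.98 3.622 -0.353
endloop
endfacet
facet normal -0.674 0.298 0.676
outer loop
vertex -3.98 3.622 -0.353
vertex -2.556 4.153 0.833
vertex -3.467 4.661 -0.3
endloop
endfacet
facet normal -0.592 0.330 -0.736
outer loop
vertex -3.467 4.661 -0.3
vertex -2.544 2.987 -1.793
vertex -3.98 3.622 -0.353
endloop
endfacet
facet normal 0.592 -0.330 0.736
outer loop
vertex -3.069 3.115 0.78
vertex -1.12 3.518 -0.607
vertex -2.556 4.153 0.833
endloop
endfacet
facet normal -0.443 -0.896 -0.046
outer loop
vertex -1.633 2.479 -0.66
vertex -3.069 3.115 0.78
vertex -2.544 2.987 -1.793
endloop
endfacet
facet normal 0.592 -0.330 0.736
outer loop
vertex -1.633 2.479 -0.66
vertex -1.12 3.518 -0.607
vertex -3.069 3.115 0.78
endloop
endfacet
facet normal 0.442 0.896 0.046
outer loop
vertex -2.556 4.153 0.833
vertex -1.12 3.518 -0.607
vertex -3.467 4.661 -0.3
endloop
endfacet
facet normal -0.592 0.330 -0.736
outer loop
vertex -2.031 4.025 -1.74
vertex -2.544 2.987 -1.793
vertex -3.467 4.661 -0.3
endloop
endfacet
facet normal 0.442 0.896 0.045
outer loop
vertex -3.467 4.661 -0.3
vertex -1.12 3.518 -0.607
vertex -2.031 4.025 -1.74
endloop
endfacet
facet normal 0.674 -0.299 -0.676
outer loop
vertex -2.031 4.025 -1.74
vertex -1.633 2.479 -0.66
vertex -2.544 2.987 -1.793
endloop
endfacet
facet normal 0.674 -0.298 -0.676
outer loop
vertex -1.12 3.518 -0.607
vertex -1.633 2.479 -0.66
vertex -2.031 4.025 -1.74
endloop
endfacet

endsolid


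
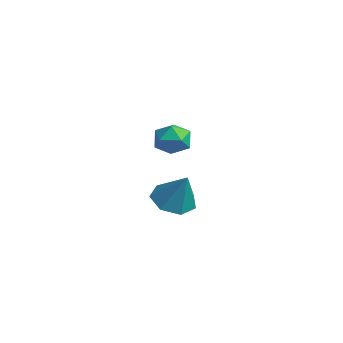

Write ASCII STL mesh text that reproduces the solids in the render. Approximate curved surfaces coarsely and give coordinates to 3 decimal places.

solid 
facet normal -0.481 -0.115 -0.869
outer loop
vertex 0.486 -1.295 -2.704
vertex -0.372 -1.187 -2.243
vertex 0.195 -0.498 -2.648
endloop
endfacet
facet normal 0.938 0.345 -0.037
outer loop
vertex 0.486 -1.295 -2.704
vertex 0.195 -0.498 -2.648
vertex 0.452 -0.993 -0.757
endloop
endfacet
facet normal -0.482 -0.113 -0.869
outer loop
vertex 0.195 -0.498 -2.648
vertex -0.372 -1.187 -2.243
vertex -0.522 -0.22 -2.286
endloop
endfacet
facet normal 0.431 0.886 0.173
outer loop
vertex 0.195 -0.498 -2.648
vertex -0.522 -0.22 -2.286
vertex 0.452 -0.993 -0.757
endloop
endfacet
facet normal -0.482 -0.113 -0.869
outer loop
vertex -0.522 -0.22 -2.286
vertex -0.372 -1.187 -2.243
vertex -1.127 -0.67 -1.892
endloop
endfacet
facet normal -0.234 0.799 0.553
outer loop
vertex -0.522 -0.22 -2.286
vertex -1.127 -0.67 -1.892
vertex 0.452 -0.993 -0.757
endloop
endfacet
facet normal -0.482 -0.113 -0.869
outer loop
vertex -1.127 -0.67 -1.892
vertex -0.372 -1.187 -2.243
vertex -1.162 -1.51 -1.763
endloop
endfacet
facet normal -0.557 0.149 0.817
outer loop
vertex -1.127 -0.67 -1.892
vertex -1.162 -1.51 -1.763
vertex 0.452 -0.993 -0.757
endloop
endfacet
facet normal -0.481 -0.114 -0.869
outer loop
vertex -1.162 -1.51 -1.763
vertex -0.372 -1.187 -2.243
vertex -0.603 -2.107 -1.994
endloop
endfacet
facet normal -0.294 -0.572 0.766
outer loop
vertex -1.162 -1.51 -1.763
vertex -0.603 -2.107 -1.994
vertex 0.452 -0.993 -0.757
endloop
endfacet
facet normal -0.482 -0.114 -0.869
outer loop
vertex -0.603 -2.107 -1.994
vertex -0.372 -1.187 -2.243
vertex 0.131 -2.011 -2.414
endloop
endfacet
facet normal 0.358 -0.825 0.437
outer loop
vertex -0.603 -2.107 -1.994
vertex 0.131 -2.011 -2.414
vertex 0.452 -0.993 -0.757
endloop
endfacet
facet normal -0.481 -0.113 -0.869
outer loop
vertex 0.131 -2.011 -2.414
vertex -0.372 -1.187 -2.243
vertex 0.486 -1.295 -2.704
endloop
endfacet
facet normal 0.906 -0.416 0.080
outer loop
vertex 0.131 -2.011 -2.414
vertex 0.486 -1.295 -2.704
vertex 0.452 -0.993 -0.757
endloop
endfacet
facet normal -0.932 -0.084 0.353
outer loop
vertex 2.63 -3.101 2.64
vertex 2.889 -3.579 3.211
vertex 2.864 -2.799 3.33
endloop
endfacet
facet normal -0.833 0.552 0.041
outer loop
vertex 2.63 -3.101 2.64
vertex 2.864 -2.799 3.33
vertex 3.066 -2.444 2.655
endloop
endfacet
facet normal -0.637 0.437 -0.634
outer loop
vertex 2.63 -3.101 2.64
vertex 3.066 -2.444 2.655
vertex 3.215 -3.003 2.12
endloop
endfacet
facet normal -0.615 -0.267 -0.742
outer loop
vertex 2.63 -3.101 2.64
vertex 3.215 -3.003 2.12
vertex 3.106 -3.704 2.463
endloop
endfacet
facet normal -0.797 -0.590 -0.133
outer loop
vertex 2.63 -3.101 2.64
vertex 3.106 -3.704 2.463
vertex 2.889 -3.579 3.211
endloop
endfacet
facet normal -0.293 0.880 0.375
outer loop
vertex 3.066 -2.444 2.655
vertex 2.864 -2.799 3.33
vertex 3.594 -2.516 3.237
endloop
endfacet
facet normal -0.454 -0.149 0.879
outer loop
vertex 2.864 -2.799 3.33
vertex 2.889 -3.579 3.211
vertex 3.485 -3.217 3.58
endloop
endfacet
facet normal -0.235 -0.967 0.094
outer loop
vertex 2.889 -3.579 3.211
vertex 3.106 -3.704 2.463
vertex 3.634 -3.776 3.045
endloop
endfacet
facet normal 0.059 -0.446 -0.893
outer loop
vertex 3.106 -3.704 2.463
vertex 3.215 -3.003 2.12
vertex 3.836 -3.421 2.37
endloop
endfacet
facet normal 0.023 0.694 -0.719
outer loop
vertex 3.215 -3.003 2.12
vertex 3.066 -2.444 2.655
vertex 3.811 -2.641 2.489
endloop
endfacet
facet normal 0.615 0.267 0.742
outer loop
vertex 4.07 -3.119 3.06
vertex 3.594 -2.516 3.237
vertex 3.485 -3.217 3.58
endloop
endfacet
facet normal 0.637 -0.437 0.634
outer loop
vertex 4.07 -3.119 3.06
vertex 3.485 -3.217 3.58
vertex 3.634 -3.776 3.045
endloop
endfacet
facet normal 0.833 -0.552 -0.041
outer loop
vertex 4.07 -3.119 3.06
vertex 3.634 -3.776 3.045
vertex 3.836 -3.421 2.37
endloop
endfacet
facet normal 0.932 0.084 -0.353
outer loop
vertex 4.07 -3.119 3.06
vertex 3.836 -3.421 2.37
vertex 3.811 -2.641 2.489
endloop
endfacet
facet normal 0.797 0.590 0.133
outer loop
vertex 4.07 -3.119 3.06
vertex 3.811 -2.641 2.489
vertex 3.594 -2.516 3.237
endloop
endfacet
facet normal -0.059 0.446 0.893
outer loop
vertex 3.485 -3.217 3.58
vertex 3.594 -2.516 3.237
vertex 2.864 -2.799 3.33
endloop
endfacet
facet normal -0.023 -0.694 0.719
outer loop
vertex 3.634 -3.776 3.045
vertex 3.485 -3.217 3.58
vertex 2.889 -3.579 3.211
endloop
endfacet
facet normal 0.293 -0.880 -0.375
outer loop
vertex 3.836 -3.421 2.37
vertex 3.634 -3.776 3.045
vertex 3.106 -3.704 2.463
endloop
endfacet
facet normal 0.454 0.149 -0.879
outer loop
vertex 3.811 -2.641 2.489
vertex 3.836 -3.421 2.37
vertex 3.215 -3.003 2.12
endloop
endfacet
facet normal 0.235 0.967 -0.094
outer loop
vertex 3.594 -2.516 3.237
vertex 3.811 -2.641 2.489
vertex 3.066 -2.444 2.655
endloop
endfacet

endsolid


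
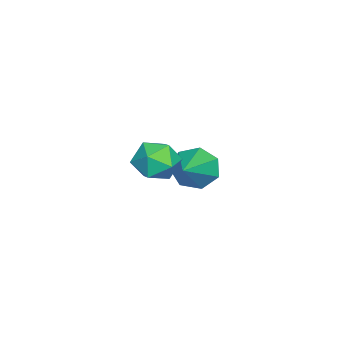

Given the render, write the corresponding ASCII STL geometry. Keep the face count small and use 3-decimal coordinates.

solid 
facet normal -0.884 -0.024 -0.467
outer loop
vertex -2.517 -1.349 -3.467
vertex -2.878 -1.672 -2.768
vertex -2.784 -0.856 -2.987
endloop
endfacet
facet normal 0.615 0.695 -0.372
outer loop
vertex -2.517 -1.349 -3.467
vertex -2.784 -0.856 -2.987
vertex -1.262 -1.628 -1.912
endloop
endfacet
facet normal -0.883 -0.024 -0.468
outer loop
vertex -2.784 -0.856 -2.987
vertex -2.878 -1.672 -2.768
vertex -3.122 -0.978 -2.343
endloop
endfacet
facet normal 0.250 0.919 0.305
outer loop
vertex -2.784 -0.856 -2.987
vertex -3.122 -0.978 -2.343
vertex -1.262 -1.628 -1.912
endloop
endfacet
facet normal -0.883 -0.023 -0.469
outer loop
vertex -3.122 -0.978 -2.343
vertex -2.878 -1.672 -2.768
vertex -3.277 -1.622 -2.019
endloop
endfacet
facet normal -0.046 0.458 0.888
outer loop
vertex -3.122 -0.978 -2.343
vertex -3.277 -1.622 -2.019
vertex -1.262 -1.628 -1.912
endloop
endfacet
facet normal -0.883 -0.024 -0.469
outer loop
vertex -3.277 -1.622 -2.019
vertex -2.878 -1.672 -2.768
vertex -3.131 -2.304 -2.259
endloop
endfacet
facet normal -0.051 -0.341 0.939
outer loop
vertex -3.277 -1.622 -2.019
vertex -3.131 -2.304 -2.259
vertex -1.262 -1.628 -1.912
endloop
endfacet
facet normal -0.883 -0.023 -0.468
outer loop
vertex -3.131 -2.304 -2.259
vertex -2.878 -1.672 -2.768
vertex -2.795 -2.51 -2.883
endloop
endfacet
facet normal 0.239 -0.876 0.418
outer loop
vertex -3.131 -2.304 -2.259
vertex -2.795 -2.51 -2.883
vertex -1.262 -1.628 -1.912
endloop
endfacet
facet normal -0.884 -0.023 -0.468
outer loop
vertex -2.795 -2.51 -2.883
vertex -2.878 -1.672 -2.768
vertex -2.522 -2.085 -3.42
endloop
endfacet
facet normal 0.606 -0.744 -0.281
outer loop
vertex -2.795 -2.51 -2.883
vertex -2.522 -2.085 -3.42
vertex -1.262 -1.628 -1.912
endloop
endfacet
facet normal -0.884 -0.024 -0.467
outer loop
vertex -2.522 -2.085 -3.42
vertex -2.878 -1.672 -2.768
vertex -2.517 -1.349 -3.467
endloop
endfacet
facet normal 0.773 -0.046 -0.632
outer loop
vertex -2.522 -2.085 -3.42
vertex -2.517 -1.349 -3.467
vertex -1.262 -1.628 -1.912
endloop
endfacet
facet normal 0.031 0.907 0.421
outer loop
vertex 0.833 -1.05 -0.032
vertex 1.115 -1.387 0.673
vertex 1.65 -1.135 0.09
endloop
endfacet
facet normal 0.141 0.948 -0.284
outer loop
vertex 0.833 -1.05 -0.032
vertex 1.65 -1.135 0.09
vertex 1.322 -1.309 -0.653
endloop
endfacet
facet normal -0.426 0.665 -0.613
outer loop
vertex 0.833 -1.05 -0.032
vertex 1.322 -1.309 -0.653
vertex 0.583 -1.668 -0.529
endloop
endfacet
facet normal -0.887 0.449 -0.112
outer loop
vertex 0.833 -1.05 -0.032
vertex 0.583 -1.668 -0.529
vertex 0.455 -1.716 0.29
endloop
endfacet
facet normal -0.604 0.598 0.527
outer loop
vertex 0.833 -1.05 -0.032
vertex 0.455 -1.716 0.29
vertex 1.115 -1.387 0.673
endloop
endfacet
facet normal 0.710 0.548 -0.442
outer loop
vertex 1.322 -1.309 -0.653
vertex 1.65 -1.135 0.09
vertex 1.905 -1.804 -0.33
endloop
endfacet
facet normal 0.532 0.482 0.696
outer loop
vertex 1.65 -1.135 0.09
vertex 1.115 -1.387 0.673
vertex 1.777 -1.852 0.489
endloop
endfacet
facet normal -0.496 -0.017 0.868
outer loop
vertex 1.115 -1.387 0.673
vertex 0.455 -1.716 0.29
vertex 1.038 -2.211 0.613
endloop
endfacet
facet normal -0.952 -0.260 -0.164
outer loop
vertex 0.455 -1.716 0.29
vertex 0.583 -1.668 -0.529
vertex 0.71 -2.385 -0.13
endloop
endfacet
facet normal -0.207 0.090 -0.974
outer loop
vertex 0.583 -1.668 -0.529
vertex 1.322 -1.309 -0.653
vertex 1.245 -2.133 -0.713
endloop
endfacet
facet normal 0.887 -0.449 0.112
outer loop
vertex 1.527 -2.47 -0.008
vertex 1.905 -1.804 -0.33
vertex 1.777 -1.852 0.489
endloop
endfacet
facet normal 0.426 -0.665 0.613
outer loop
vertex 1.527 -2.47 -0.008
vertex 1.777 -1.852 0.489
vertex 1.038 -2.211 0.613
endloop
endfacet
facet normal -0.141 -0.948 0.284
outer loop
vertex 1.527 -2.47 -0.008
vertex 1.038 -2.211 0.613
vertex 0.71 -2.385 -0.13
endloop
endfacet
facet normal -0.031 -0.907 -0.421
outer loop
vertex 1.527 -2.47 -0.008
vertex 0.71 -2.385 -0.13
vertex 1.245 -2.133 -0.713
endloop
endfacet
facet normal 0.604 -0.598 -0.527
outer loop
vertex 1.527 -2.47 -0.008
vertex 1.245 -2.133 -0.713
vertex 1.905 -1.804 -0.33
endloop
endfacet
facet normal 0.952 0.260 0.164
outer loop
vertex 1.777 -1.852 0.489
vertex 1.905 -1.804 -0.33
vertex 1.65 -1.135 0.09
endloop
endfacet
facet normal 0.207 -0.090 0.974
outer loop
vertex 1.038 -2.211 0.613
vertex 1.777 -1.852 0.489
vertex 1.115 -1.387 0.673
endloop
endfacet
facet normal -0.710 -0.548 0.442
outer loop
vertex 0.71 -2.385 -0.13
vertex 1.038 -2.211 0.613
vertex 0.455 -1.716 0.29
endloop
endfacet
facet normal -0.532 -0.482 -0.696
outer loop
vertex 1.245 -2.133 -0.713
vertex 0.71 -2.385 -0.13
vertex 0.583 -1.668 -0.529
endloop
endfacet
facet normal 0.496 0.017 -0.868
outer loop
vertex 1.905 -1.804 -0.33
vertex 1.245 -2.133 -0.713
vertex 1.322 -1.309 -0.653
endloop
endfacet

endsolid


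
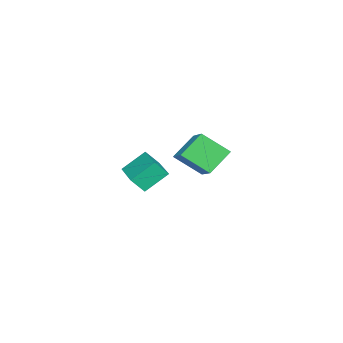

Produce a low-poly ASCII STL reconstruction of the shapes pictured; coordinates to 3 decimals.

solid 
facet normal -0.789 -0.601 -0.125
outer loop
vertex 1.449 -0.162 1.963
vertex 0.732 0.599 2.833
vertex 1.166 0.351 1.28
endloop
endfacet
facet normal 0.528 -0.560 -0.639
outer loop
vertex 2.728 1.541 1.527
vertex 1.449 -0.162 1.963
vertex 1.166 0.351 1.28
endloop
endfacet
facet normal -0.789 -0.602 -0.124
outer loop
vertex 1.166 0.351 1.28
vertex 0.732 0.599 2.833
vertex 0.448 1.112 2.15
endloop
endfacet
facet normal -0.315 0.570 -0.759
outer loop
vertex 0.448 1.112 2.15
vertex 2.728 1.541 1.527
vertex 1.166 0.351 1.28
endloop
endfacet
facet normal 0.315 -0.571 0.759
outer loop
vertex 1.449 -0.162 1.963
vertex 2.294 1.789 3.08
vertex 0.732 0.599 2.833
endloop
endfacet
facet normal 0.527 -0.560 -0.640
outer loop
vertex 3.012 1.028 2.21
vertex 1.449 -0.162 1.963
vertex 2.728 1.541 1.527
endloop
endfacet
facet normal 0.315 -0.571 0.759
outer loop
vertex 3.012 1.028 2.21
vertex 2.294 1.789 3.08
vertex 1.449 -0.162 1.963
endloop
endfacet
facet normal -0.527 0.559 0.639
outer loop
vertex 0.732 0.599 2.833
vertex 2.294 1.789 3.08
vertex 0.448 1.112 2.15
endloop
endfacet
facet normal -0.315 0.571 -0.758
outer loop
vertex 2.011 2.302 2.397
vertex 2.728 1.541 1.527
vertex 0.448 1.112 2.15
endloop
endfacet
facet normal -0.527 0.560 0.639
outer loop
vertex 0.448 1.112 2.15
vertex 2.294 1.789 3.08
vertex 2.011 2.302 2.397
endloop
endfacet
facet normal 0.789 0.602 0.124
outer loop
vertex 2.011 2.302 2.397
vertex 3.012 1.028 2.21
vertex 2.728 1.541 1.527
endloop
endfacet
facet normal 0.789 0.602 0.125
outer loop
vertex 2.294 1.789 3.08
vertex 3.012 1.028 2.21
vertex 2.011 2.302 2.397
endloop
endfacet
facet normal -0.720 -0.530 -0.448
outer loop
vertex -3.843 0.745 2.008
vertex -4.157 2.005 1.023
vertex -2.836 0.218 1.014
endloop
endfacet
facet normal 0.193 -0.773 0.605
outer loop
vertex -1.483 1.215 1.857
vertex -3.843 0.745 2.008
vertex -2.836 0.218 1.014
endloop
endfacet
facet normal -0.720 -0.530 -0.448
outer loop
vertex -2.836 0.218 1.014
vertex -4.157 2.005 1.023
vertex -3.15 1.478 0.029
endloop
endfacet
facet normal 0.667 -0.349 -0.658
outer loop
vertex -3.15 1.478 0.029
vertex -1.483 1.215 1.857
vertex -2.836 0.218 1.014
endloop
endfacet
facet normal -0.667 0.349 0.658
outer loop
vertex -3.843 0.745 2.008
vertex -2.804 3.002 1.866
vertex -4.157 2.005 1.023
endloop
endfacet
facet normal 0.193 -0.773 0.605
outer loop
vertex -2.49 1.742 2.851
vertex -3.843 0.745 2.008
vertex -1.483 1.215 1.857
endloop
endfacet
facet normal -0.667 0.349 0.658
outer loop
vertex -2.49 1.742 2.851
vertex -2.804 3.002 1.866
vertex -3.843 0.745 2.008
endloop
endfacet
facet normal -0.193 0.773 -0.605
outer loop
vertex -4.157 2.005 1.023
vertex -2.804 3.002 1.866
vertex -3.15 1.478 0.029
endloop
endfacet
facet normal 0.667 -0.349 -0.658
outer loop
vertex -1.797 2.475 0.872
vertex -1.483 1.215 1.857
vertex -3.15 1.478 0.029
endloop
endfacet
facet normal -0.193 0.773 -0.605
outer loop
vertex -3.15 1.478 0.029
vertex -2.804 3.002 1.866
vertex -1.797 2.475 0.872
endloop
endfacet
facet normal 0.720 0.530 0.448
outer loop
vertex -1.797 2.475 0.872
vertex -2.49 1.742 2.851
vertex -1.483 1.215 1.857
endloop
endfacet
facet normal 0.720 0.530 0.448
outer loop
vertex -2.804 3.002 1.866
vertex -2.49 1.742 2.851
vertex -1.797 2.475 0.872
endloop
endfacet

endsolid


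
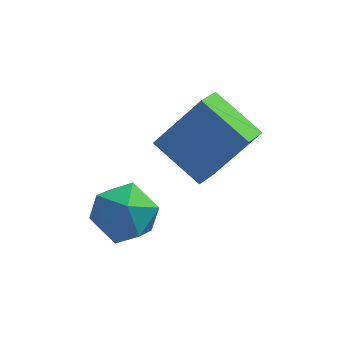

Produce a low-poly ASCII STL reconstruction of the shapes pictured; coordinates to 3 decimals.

solid 
facet normal -0.904 0.388 0.181
outer loop
vertex -3.029 -2.687 -2.845
vertex -3.461 -3.499 -3.26
vertex -3.258 -3.486 -2.272
endloop
endfacet
facet normal -0.432 0.604 0.670
outer loop
vertex -3.029 -2.687 -2.845
vertex -3.258 -3.486 -2.272
vertex -2.38 -3.004 -2.14
endloop
endfacet
facet normal 0.100 0.939 0.330
outer loop
vertex -3.029 -2.687 -2.845
vertex -2.38 -3.004 -2.14
vertex -2.041 -2.721 -3.048
endloop
endfacet
facet normal -0.044 0.929 -0.368
outer loop
vertex -3.029 -2.687 -2.845
vertex -2.041 -2.721 -3.048
vertex -2.709 -3.027 -3.74
endloop
endfacet
facet normal -0.664 0.589 -0.461
outer loop
vertex -3.029 -2.687 -2.845
vertex -2.709 -3.027 -3.74
vertex -3.461 -3.499 -3.26
endloop
endfacet
facet normal -0.162 0.025 0.987
outer loop
vertex -2.38 -3.004 -2.14
vertex -3.258 -3.486 -2.272
vertex -2.411 -4.013 -2.12
endloop
endfacet
facet normal -0.926 -0.325 0.194
outer loop
vertex -3.258 -3.486 -2.272
vertex -3.461 -3.499 -3.26
vertex -3.079 -4.319 -2.812
endloop
endfacet
facet normal -0.538 -0.000 -0.843
outer loop
vertex -3.461 -3.499 -3.26
vertex -2.709 -3.027 -3.74
vertex -2.74 -4.036 -3.72
endloop
endfacet
facet normal 0.466 0.550 -0.693
outer loop
vertex -2.709 -3.027 -3.74
vertex -2.041 -2.721 -3.048
vertex -1.862 -3.554 -3.588
endloop
endfacet
facet normal 0.700 0.565 0.437
outer loop
vertex -2.041 -2.721 -3.048
vertex -2.38 -3.004 -2.14
vertex -1.659 -3.541 -2.6
endloop
endfacet
facet normal 0.044 -0.929 0.368
outer loop
vertex -2.091 -4.353 -3.015
vertex -2.411 -4.013 -2.12
vertex -3.079 -4.319 -2.812
endloop
endfacet
facet normal -0.100 -0.939 -0.330
outer loop
vertex -2.091 -4.353 -3.015
vertex -3.079 -4.319 -2.812
vertex -2.74 -4.036 -3.72
endloop
endfacet
facet normal 0.432 -0.604 -0.670
outer loop
vertex -2.091 -4.353 -3.015
vertex -2.74 -4.036 -3.72
vertex -1.862 -3.554 -3.588
endloop
endfacet
facet normal 0.904 -0.388 -0.181
outer loop
vertex -2.091 -4.353 -3.015
vertex -1.862 -3.554 -3.588
vertex -1.659 -3.541 -2.6
endloop
endfacet
facet normal 0.664 -0.589 0.461
outer loop
vertex -2.091 -4.353 -3.015
vertex -1.659 -3.541 -2.6
vertex -2.411 -4.013 -2.12
endloop
endfacet
facet normal -0.466 -0.550 0.693
outer loop
vertex -3.079 -4.319 -2.812
vertex -2.411 -4.013 -2.12
vertex -3.258 -3.486 -2.272
endloop
endfacet
facet normal -0.700 -0.565 -0.437
outer loop
vertex -2.74 -4.036 -3.72
vertex -3.079 -4.319 -2.812
vertex -3.461 -3.499 -3.26
endloop
endfacet
facet normal 0.162 -0.025 -0.987
outer loop
vertex -1.862 -3.554 -3.588
vertex -2.74 -4.036 -3.72
vertex -2.709 -3.027 -3.74
endloop
endfacet
facet normal 0.926 0.325 -0.194
outer loop
vertex -1.659 -3.541 -2.6
vertex -1.862 -3.554 -3.588
vertex -2.041 -2.721 -3.048
endloop
endfacet
facet normal 0.538 0.000 0.843
outer loop
vertex -2.411 -4.013 -2.12
vertex -1.659 -3.541 -2.6
vertex -2.38 -3.004 -2.14
endloop
endfacet
facet normal -0.598 -0.145 -0.788
outer loop
vertex -1.971 -1.911 -1.505
vertex -1.662 -1.077 -1.893
vertex -0.698 -2.758 -2.315
endloop
endfacet
facet normal -0.318 -0.860 0.399
outer loop
vertex 0.522 -2.463 -0.707
vertex -1.971 -1.911 -1.505
vertex -0.698 -2.758 -2.315
endloop
endfacet
facet normal -0.598 -0.145 -0.788
outer loop
vertex -0.698 -2.758 -2.315
vertex -1.662 -1.077 -1.893
vertex -0.389 -1.924 -2.703
endloop
endfacet
facet normal 0.735 -0.490 -0.468
outer loop
vertex -0.389 -1.924 -2.703
vertex 0.522 -2.463 -0.707
vertex -0.698 -2.758 -2.315
endloop
endfacet
facet normal -0.735 0.490 0.468
outer loop
vertex -1.971 -1.911 -1.505
vertex -0.442 -0.782 -0.285
vertex -1.662 -1.077 -1.893
endloop
endfacet
facet normal -0.318 -0.860 0.399
outer loop
vertex -0.751 -1.616 0.103
vertex -1.971 -1.911 -1.505
vertex 0.522 -2.463 -0.707
endloop
endfacet
facet normal -0.735 0.490 0.468
outer loop
vertex -0.751 -1.616 0.103
vertex -0.442 -0.782 -0.285
vertex -1.971 -1.911 -1.505
endloop
endfacet
facet normal 0.318 0.860 -0.399
outer loop
vertex -1.662 -1.077 -1.893
vertex -0.442 -0.782 -0.285
vertex -0.389 -1.924 -2.703
endloop
endfacet
facet normal 0.735 -0.490 -0.468
outer loop
vertex 0.831 -1.629 -1.095
vertex 0.522 -2.463 -0.707
vertex -0.389 -1.924 -2.703
endloop
endfacet
facet normal 0.318 0.860 -0.399
outer loop
vertex -0.389 -1.924 -2.703
vertex -0.442 -0.782 -0.285
vertex 0.831 -1.629 -1.095
endloop
endfacet
facet normal 0.598 0.145 0.788
outer loop
vertex 0.831 -1.629 -1.095
vertex -0.751 -1.616 0.103
vertex 0.522 -2.463 -0.707
endloop
endfacet
facet normal 0.598 0.145 0.788
outer loop
vertex -0.442 -0.782 -0.285
vertex -0.751 -1.616 0.103
vertex 0.831 -1.629 -1.095
endloop
endfacet

endsolid


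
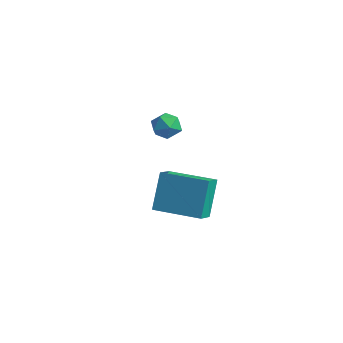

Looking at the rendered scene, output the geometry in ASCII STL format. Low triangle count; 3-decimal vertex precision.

solid 
facet normal -0.340 0.783 -0.521
outer loop
vertex -3.906 1.976 3.288
vertex -4.562 1.957 3.687
vertex -3.972 2.38 3.938
endloop
endfacet
facet normal 0.372 0.805 -0.462
outer loop
vertex -3.906 1.976 3.288
vertex -3.972 2.38 3.938
vertex -3.325 1.995 3.789
endloop
endfacet
facet normal 0.635 0.205 -0.745
outer loop
vertex -3.906 1.976 3.288
vertex -3.325 1.995 3.789
vertex -3.514 1.335 3.446
endloop
endfacet
facet normal 0.086 -0.188 -0.978
outer loop
vertex -3.906 1.976 3.288
vertex -3.514 1.335 3.446
vertex -4.279 1.312 3.383
endloop
endfacet
facet normal -0.516 0.170 -0.840
outer loop
vertex -3.906 1.976 3.288
vertex -4.279 1.312 3.383
vertex -4.562 1.957 3.687
endloop
endfacet
facet normal 0.536 0.811 0.232
outer loop
vertex -3.325 1.995 3.789
vertex -3.972 2.38 3.938
vertex -3.621 1.988 4.497
endloop
endfacet
facet normal -0.615 0.777 0.137
outer loop
vertex -3.972 2.38 3.938
vertex -4.562 1.957 3.687
vertex -4.386 1.965 4.434
endloop
endfacet
facet normal -0.900 -0.217 -0.378
outer loop
vertex -4.562 1.957 3.687
vertex -4.279 1.312 3.383
vertex -4.575 1.305 4.091
endloop
endfacet
facet normal 0.074 -0.794 -0.603
outer loop
vertex -4.279 1.312 3.383
vertex -3.514 1.335 3.446
vertex -3.928 0.92 3.942
endloop
endfacet
facet normal 0.961 -0.158 -0.225
outer loop
vertex -3.514 1.335 3.446
vertex -3.325 1.995 3.789
vertex -3.338 1.343 4.193
endloop
endfacet
facet normal -0.086 0.188 0.978
outer loop
vertex -3.994 1.324 4.592
vertex -3.621 1.988 4.497
vertex -4.386 1.965 4.434
endloop
endfacet
facet normal -0.635 -0.205 0.745
outer loop
vertex -3.994 1.324 4.592
vertex -4.386 1.965 4.434
vertex -4.575 1.305 4.091
endloop
endfacet
facet normal -0.372 -0.805 0.462
outer loop
vertex -3.994 1.324 4.592
vertex -4.575 1.305 4.091
vertex -3.928 0.92 3.942
endloop
endfacet
facet normal 0.340 -0.783 0.521
outer loop
vertex -3.994 1.324 4.592
vertex -3.928 0.92 3.942
vertex -3.338 1.343 4.193
endloop
endfacet
facet normal 0.516 -0.170 0.840
outer loop
vertex -3.994 1.324 4.592
vertex -3.338 1.343 4.193
vertex -3.621 1.988 4.497
endloop
endfacet
facet normal -0.074 0.794 0.603
outer loop
vertex -4.386 1.965 4.434
vertex -3.621 1.988 4.497
vertex -3.972 2.38 3.938
endloop
endfacet
facet normal -0.961 0.158 0.225
outer loop
vertex -4.575 1.305 4.091
vertex -4.386 1.965 4.434
vertex -4.562 1.957 3.687
endloop
endfacet
facet normal -0.536 -0.811 -0.232
outer loop
vertex -3.928 0.92 3.942
vertex -4.575 1.305 4.091
vertex -4.279 1.312 3.383
endloop
endfacet
facet normal 0.615 -0.777 -0.137
outer loop
vertex -3.338 1.343 4.193
vertex -3.928 0.92 3.942
vertex -3.514 1.335 3.446
endloop
endfacet
facet normal 0.900 0.217 0.378
outer loop
vertex -3.621 1.988 4.497
vertex -3.338 1.343 4.193
vertex -3.325 1.995 3.789
endloop
endfacet
facet normal -0.892 -0.451 -0.008
outer loop
vertex 0.071 -2.019 4.406
vertex -0.323 -1.233 3.972
vertex 0.46 -2.759 2.711
endloop
endfacet
facet normal 0.401 -0.802 0.442
outer loop
vertex 2.343 -1.807 2.728
vertex 0.071 -2.019 4.406
vertex 0.46 -2.759 2.711
endloop
endfacet
facet normal -0.892 -0.451 -0.008
outer loop
vertex 0.46 -2.759 2.711
vertex -0.323 -1.233 3.972
vertex 0.066 -1.973 2.277
endloop
endfacet
facet normal 0.206 -0.392 -0.897
outer loop
vertex 0.066 -1.973 2.277
vertex 2.343 -1.807 2.728
vertex 0.46 -2.759 2.711
endloop
endfacet
facet normal -0.206 0.392 0.897
outer loop
vertex 0.071 -2.019 4.406
vertex 1.56 -0.281 3.989
vertex -0.323 -1.233 3.972
endloop
endfacet
facet normal 0.401 -0.802 0.442
outer loop
vertex 1.954 -1.067 4.423
vertex 0.071 -2.019 4.406
vertex 2.343 -1.807 2.728
endloop
endfacet
facet normal -0.206 0.392 0.897
outer loop
vertex 1.954 -1.067 4.423
vertex 1.56 -0.281 3.989
vertex 0.071 -2.019 4.406
endloop
endfacet
facet normal -0.401 0.802 -0.442
outer loop
vertex -0.323 -1.233 3.972
vertex 1.56 -0.281 3.989
vertex 0.066 -1.973 2.277
endloop
endfacet
facet normal 0.206 -0.392 -0.897
outer loop
vertex 1.949 -1.021 2.294
vertex 2.343 -1.807 2.728
vertex 0.066 -1.973 2.277
endloop
endfacet
facet normal -0.401 0.802 -0.442
outer loop
vertex 0.066 -1.973 2.277
vertex 1.56 -0.281 3.989
vertex 1.949 -1.021 2.294
endloop
endfacet
facet normal 0.892 0.451 0.008
outer loop
vertex 1.949 -1.021 2.294
vertex 1.954 -1.067 4.423
vertex 2.343 -1.807 2.728
endloop
endfacet
facet normal 0.892 0.451 0.008
outer loop
vertex 1.56 -0.281 3.989
vertex 1.954 -1.067 4.423
vertex 1.949 -1.021 2.294
endloop
endfacet

endsolid


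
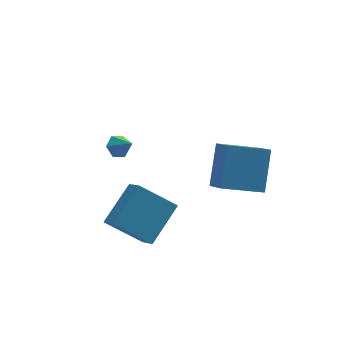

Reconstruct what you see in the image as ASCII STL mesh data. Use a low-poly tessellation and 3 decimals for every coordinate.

solid 
facet normal -0.432 0.641 -0.634
outer loop
vertex -0.222 3.994 0.097
vertex -0.422 4.31 0.553
vertex 0.105 4.433 0.318
endloop
endfacet
facet normal 0.830 -0.455 -0.323
outer loop
vertex -0.222 3.994 0.097
vertex 0.105 4.433 0.318
vertex 0.022 3.65 1.207
endloop
endfacet
facet normal -0.432 0.641 -0.635
outer loop
vertex 0.105 4.433 0.318
vertex -0.422 4.31 0.553
vertex -0.096 4.749 0.774
endloop
endfacet
facet normal 0.940 0.208 0.271
outer loop
vertex 0.105 4.433 0.318
vertex -0.096 4.749 0.774
vertex 0.022 3.65 1.207
endloop
endfacet
facet normal -0.432 0.641 -0.635
outer loop
vertex -0.096 4.749 0.774
vertex -0.422 4.31 0.553
vertex -0.623 4.626 1.009
endloop
endfacet
facet normal 0.302 0.377 0.875
outer loop
vertex -0.096 4.749 0.774
vertex -0.623 4.626 1.009
vertex 0.022 3.65 1.207
endloop
endfacet
facet normal -0.432 0.641 -0.635
outer loop
vertex -0.623 4.626 1.009
vertex -0.422 4.31 0.553
vertex -0.95 4.187 0.788
endloop
endfacet
facet normal -0.446 -0.115 0.888
outer loop
vertex -0.623 4.626 1.009
vertex -0.95 4.187 0.788
vertex 0.022 3.65 1.207
endloop
endfacet
facet normal -0.432 0.641 -0.635
outer loop
vertex -0.95 4.187 0.788
vertex -0.422 4.31 0.553
vertex -0.749 3.871 0.332
endloop
endfacet
facet normal -0.556 -0.777 0.294
outer loop
vertex -0.95 4.187 0.788
vertex -0.749 3.871 0.332
vertex 0.022 3.65 1.207
endloop
endfacet
facet normal -0.432 0.641 -0.634
outer loop
vertex -0.749 3.871 0.332
vertex -0.422 4.31 0.553
vertex -0.222 3.994 0.097
endloop
endfacet
facet normal 0.082 -0.947 -0.311
outer loop
vertex -0.749 3.871 0.332
vertex -0.222 3.994 0.097
vertex 0.022 3.65 1.207
endloop
endfacet
facet normal -0.753 0.309 0.581
outer loop
vertex -1.851 -0.782 0.42
vertex -0.534 0.317 1.542
vertex -2.016 0.129 -0.279
endloop
endfacet
facet normal -0.642 -0.536 -0.548
outer loop
vertex -0.586 -0.457 -1.382
vertex -1.851 -0.782 0.42
vertex -2.016 0.129 -0.279
endloop
endfacet
facet normal -0.753 0.308 0.581
outer loop
vertex -2.016 0.129 -0.279
vertex -0.534 0.317 1.542
vertex -0.7 1.229 0.844
endloop
endfacet
facet normal -0.143 0.785 -0.602
outer loop
vertex -0.7 1.229 0.844
vertex -0.586 -0.457 -1.382
vertex -2.016 0.129 -0.279
endloop
endfacet
facet normal 0.143 -0.786 0.602
outer loop
vertex -1.851 -0.782 0.42
vertex 0.896 -0.269 0.439
vertex -0.534 0.317 1.542
endloop
endfacet
facet normal -0.642 -0.536 -0.548
outer loop
vertex -0.42 -1.369 -0.684
vertex -1.851 -0.782 0.42
vertex -0.586 -0.457 -1.382
endloop
endfacet
facet normal 0.143 -0.785 0.602
outer loop
vertex -0.42 -1.369 -0.684
vertex 0.896 -0.269 0.439
vertex -1.851 -0.782 0.42
endloop
endfacet
facet normal 0.642 0.536 0.548
outer loop
vertex -0.534 0.317 1.542
vertex 0.896 -0.269 0.439
vertex -0.7 1.229 0.844
endloop
endfacet
facet normal -0.142 0.786 -0.602
outer loop
vertex 0.731 0.642 -0.26
vertex -0.586 -0.457 -1.382
vertex -0.7 1.229 0.844
endloop
endfacet
facet normal 0.642 0.536 0.547
outer loop
vertex -0.7 1.229 0.844
vertex 0.896 -0.269 0.439
vertex 0.731 0.642 -0.26
endloop
endfacet
facet normal 0.753 -0.308 -0.582
outer loop
vertex 0.731 0.642 -0.26
vertex -0.42 -1.369 -0.684
vertex -0.586 -0.457 -1.382
endloop
endfacet
facet normal 0.753 -0.309 -0.580
outer loop
vertex 0.896 -0.269 0.439
vertex -0.42 -1.369 -0.684
vertex 0.731 0.642 -0.26
endloop
endfacet
facet normal -0.949 0.067 0.309
outer loop
vertex 2.379 -1.17 1.983
vertex 2.962 -0.021 3.525
vertex 2.223 -0.156 1.286
endloop
endfacet
facet normal -0.290 -0.572 -0.767
outer loop
vertex 3.978 -0.279 0.715
vertex 2.379 -1.17 1.983
vertex 2.223 -0.156 1.286
endloop
endfacet
facet normal -0.949 0.066 0.309
outer loop
vertex 2.223 -0.156 1.286
vertex 2.962 -0.021 3.525
vertex 2.806 0.993 2.829
endloop
endfacet
facet normal -0.125 0.818 -0.562
outer loop
vertex 2.806 0.993 2.829
vertex 3.978 -0.279 0.715
vertex 2.223 -0.156 1.286
endloop
endfacet
facet normal 0.125 -0.818 0.562
outer loop
vertex 2.379 -1.17 1.983
vertex 4.717 -0.144 2.954
vertex 2.962 -0.021 3.525
endloop
endfacet
facet normal -0.290 -0.572 -0.768
outer loop
vertex 4.134 -1.293 1.411
vertex 2.379 -1.17 1.983
vertex 3.978 -0.279 0.715
endloop
endfacet
facet normal 0.126 -0.818 0.562
outer loop
vertex 4.134 -1.293 1.411
vertex 4.717 -0.144 2.954
vertex 2.379 -1.17 1.983
endloop
endfacet
facet normal 0.290 0.572 0.768
outer loop
vertex 2.962 -0.021 3.525
vertex 4.717 -0.144 2.954
vertex 2.806 0.993 2.829
endloop
endfacet
facet normal -0.126 0.818 -0.562
outer loop
vertex 4.561 0.87 2.257
vertex 3.978 -0.279 0.715
vertex 2.806 0.993 2.829
endloop
endfacet
facet normal 0.290 0.572 0.767
outer loop
vertex 2.806 0.993 2.829
vertex 4.717 -0.144 2.954
vertex 4.561 0.87 2.257
endloop
endfacet
facet normal 0.949 -0.066 -0.309
outer loop
vertex 4.561 0.87 2.257
vertex 4.134 -1.293 1.411
vertex 3.978 -0.279 0.715
endloop
endfacet
facet normal 0.949 -0.066 -0.309
outer loop
vertex 4.717 -0.144 2.954
vertex 4.134 -1.293 1.411
vertex 4.561 0.87 2.257
endloop
endfacet

endsolid
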